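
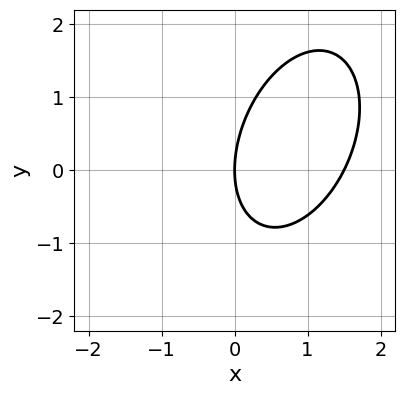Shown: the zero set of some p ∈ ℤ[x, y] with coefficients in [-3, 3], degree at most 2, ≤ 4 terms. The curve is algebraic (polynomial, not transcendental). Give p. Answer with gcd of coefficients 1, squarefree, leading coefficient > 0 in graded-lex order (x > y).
(a) Degree: a generic line meets the curve in up to 2 points, so deg p = 2.
(b) From the visible intercepts: it meets the x-axis at x = 0 (among the integer gridlines); it meets the y-axis at y = 0 (among the integer gridlines).
(c) Matching integer coefficients to the picture gives p.

2*x^2 - x*y + y^2 - 3*x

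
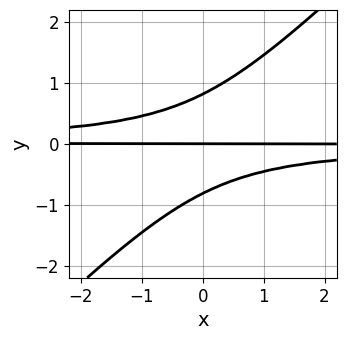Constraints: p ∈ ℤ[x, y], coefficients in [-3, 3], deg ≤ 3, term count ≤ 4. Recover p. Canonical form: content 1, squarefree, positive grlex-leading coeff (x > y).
(a) deg p = 3. The shape is more complex than any degree-2 curve.
(b) From the axis intercepts and sections: one y-axis crossing is at y = 0; every point of the x-axis in the box is on the curve.
(c) Fitting integer coefficients to these (and the overall shape) gives p.

3*x*y^2 - 3*y^3 + 2*y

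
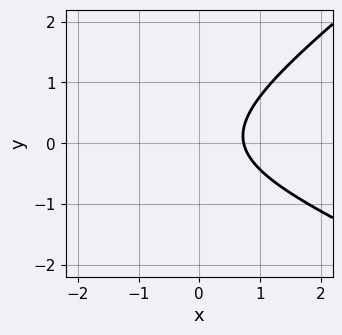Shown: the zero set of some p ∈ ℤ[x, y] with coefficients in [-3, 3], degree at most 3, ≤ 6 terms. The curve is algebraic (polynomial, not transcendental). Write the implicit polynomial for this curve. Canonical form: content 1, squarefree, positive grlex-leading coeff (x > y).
x^2 + x*y - 3*y^2 + 2*x - 2

1. deg p = 2. The shape is more complex than any degree-1 curve.
2. Observable constraints: it misses every integer gridline on the y-axis.
3. Solving for integer coefficients yields p as stated.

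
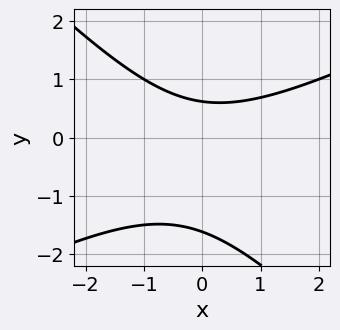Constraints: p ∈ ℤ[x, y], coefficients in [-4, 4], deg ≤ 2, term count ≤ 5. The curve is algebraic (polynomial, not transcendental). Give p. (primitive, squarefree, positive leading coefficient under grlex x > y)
(a) deg p = 2. The shape is more complex than any degree-1 curve.
(b) Observable constraints: no x-intercept at any integer in the box.
(c) Putting this together gives p.

x^2 - x*y - 2*y^2 - 2*y + 2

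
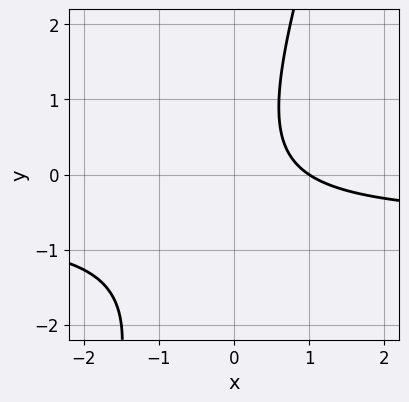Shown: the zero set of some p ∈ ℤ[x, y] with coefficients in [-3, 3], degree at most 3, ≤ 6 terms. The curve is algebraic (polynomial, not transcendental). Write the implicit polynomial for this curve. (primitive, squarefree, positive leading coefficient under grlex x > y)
deg p = 2. No degree-1 curve has this shape.
From the visible intercepts: it crosses the x-axis at the gridline x = 1; the curve avoids every integer y-axis point in the box.
Fitting integer coefficients to these (and the overall shape) gives p.

3*x*y - y^2 + 2*x - 2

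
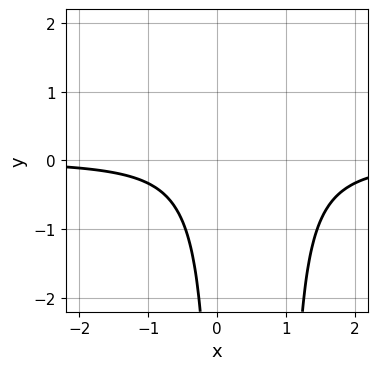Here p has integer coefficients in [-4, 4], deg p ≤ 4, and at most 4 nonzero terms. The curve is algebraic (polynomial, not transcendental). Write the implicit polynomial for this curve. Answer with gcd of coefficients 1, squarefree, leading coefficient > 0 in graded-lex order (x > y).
3*x^2*y - 3*x*y + 2

1. The degree is 3 — the shape is more complex than any degree-2 curve.
2. Checking where it meets the axes: it misses every integer gridline on the x-axis; the curve avoids every integer y-axis point in the box.
3. Solving for integer coefficients yields p as stated.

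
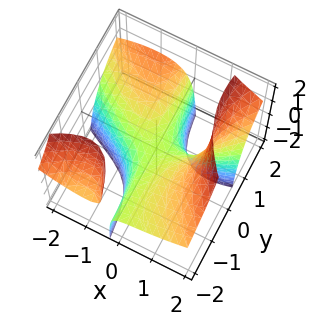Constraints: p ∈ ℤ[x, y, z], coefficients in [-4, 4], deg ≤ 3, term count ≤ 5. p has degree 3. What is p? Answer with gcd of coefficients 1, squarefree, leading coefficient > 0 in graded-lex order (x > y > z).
x^3 - x*y^2 + 3*x*y*z - 3*x*y - 2*z

1. There are 2 components.
2. Degree: a generic line meets the surface in up to 3 points, so deg p = 3.
3. From the axis intercepts and sections: the visible y-axis segment lies entirely on the surface; one x-axis crossing is at x = 0; it meets the z-axis at z = 0 (among the integer gridlines).
4. Putting this together gives p.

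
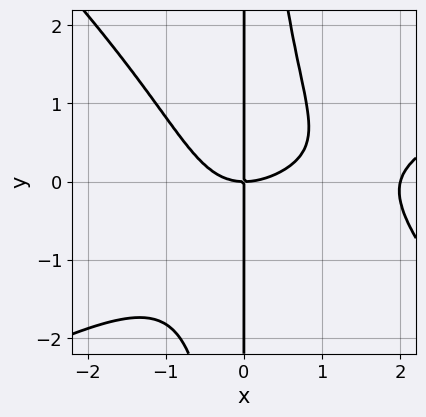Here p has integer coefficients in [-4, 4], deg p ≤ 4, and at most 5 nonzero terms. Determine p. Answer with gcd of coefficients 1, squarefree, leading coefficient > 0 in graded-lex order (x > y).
x^4 - x^3*y - 2*x^2*y^2 - 2*x^3 + 3*x*y

deg p = 4. A generic line meets the curve in up to 4 points.
Against the integer gridlines: the visible y-axis segment lies entirely on the curve; among the integer gridlines, it crosses the x-axis at x ∈ {0, 2}.
Fitting integer coefficients to these (and the overall shape) gives p.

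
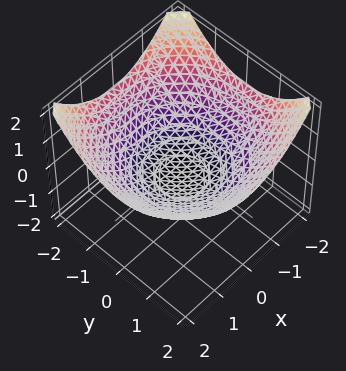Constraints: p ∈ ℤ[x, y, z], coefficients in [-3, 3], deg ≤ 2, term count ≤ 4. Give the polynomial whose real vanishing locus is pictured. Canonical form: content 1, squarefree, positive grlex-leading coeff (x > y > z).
(a) deg p = 2.
(b) Symmetries: the surface is invariant under rotation about z: p = q(x² + y², z).
(c) Against the integer gridlines: a circular section at z = 0 has radius between 1 and 2.
(d) These observations pin down the coefficients.

x^2 + y^2 - 3*z - 2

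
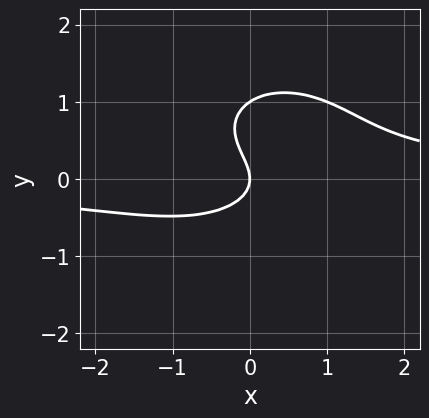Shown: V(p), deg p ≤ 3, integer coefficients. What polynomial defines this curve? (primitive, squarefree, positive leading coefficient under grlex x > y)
1. deg p = 3. A generic line meets the curve in up to 3 points.
2. From the visible intercepts: among the integer gridlines, it crosses the y-axis at y ∈ {0, 1}; one x-axis crossing is at x = 0.
3. Matching integer coefficients to the picture gives p.

2*x^2*y + 3*y^3 - 3*y^2 - 2*x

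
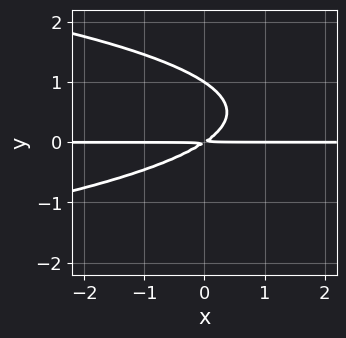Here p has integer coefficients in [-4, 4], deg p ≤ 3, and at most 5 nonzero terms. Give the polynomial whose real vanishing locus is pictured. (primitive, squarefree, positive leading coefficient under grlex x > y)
3*y^3 + 2*x*y - 3*y^2

First, degree: no degree-2 curve has this shape, so deg p = 3.
Then, checking where it meets the axes: every point of the x-axis in the box is on the curve; it meets the y-axis at y = 1 (among the integer gridlines).
Finally, these observations pin down the coefficients.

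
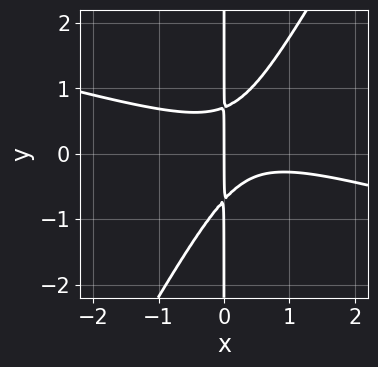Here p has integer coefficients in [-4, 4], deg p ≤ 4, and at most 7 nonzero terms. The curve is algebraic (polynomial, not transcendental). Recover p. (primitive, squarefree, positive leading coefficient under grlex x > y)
x^3 + 3*x^2*y - 2*x*y^2 - x^2 + x

The degree is 3 — no degree-2 curve has this shape.
Observable constraints: one x-axis crossing is at x = 0; every point of the y-axis in the box is on the curve.
Together with the visible shape, these determine p as stated.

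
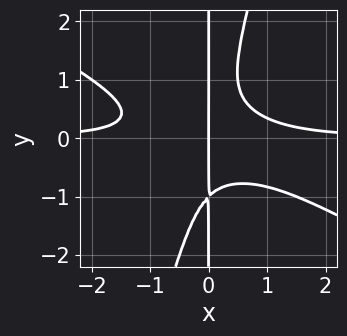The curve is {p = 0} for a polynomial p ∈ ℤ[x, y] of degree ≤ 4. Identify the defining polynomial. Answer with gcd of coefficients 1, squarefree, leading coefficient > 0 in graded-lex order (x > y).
2*x^3*y + 3*x^2*y^2 - x*y^3 - x

1. Degree: no degree-3 curve has this shape, so deg p = 4.
2. Reading off the gridlines: it meets the x-axis at x = 0 (among the integer gridlines); the visible y-axis segment lies entirely on the curve.
3. Assembling these constraints gives the stated polynomial.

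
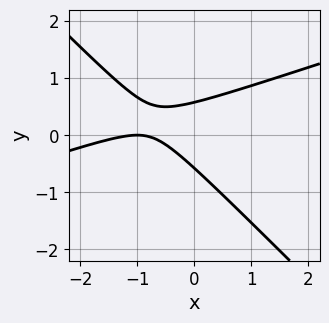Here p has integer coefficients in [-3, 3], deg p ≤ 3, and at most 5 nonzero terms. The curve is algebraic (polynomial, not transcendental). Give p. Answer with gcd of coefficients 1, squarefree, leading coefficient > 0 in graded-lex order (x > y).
x^2 - 2*x*y - 3*y^2 + 2*x + 1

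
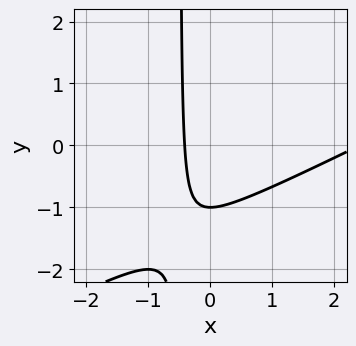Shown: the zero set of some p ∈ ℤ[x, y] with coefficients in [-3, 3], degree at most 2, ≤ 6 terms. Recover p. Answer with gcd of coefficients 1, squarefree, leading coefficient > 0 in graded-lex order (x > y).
x^2 - 2*x*y - 2*x - y - 1

(a) The degree is 2 — the shape is more complex than any degree-1 curve.
(b) Observable constraints: it meets the y-axis at y = -1 (among the integer gridlines).
(c) Together with the visible shape, these determine p as stated.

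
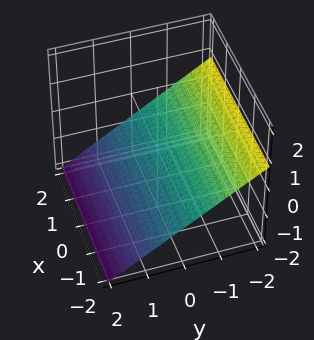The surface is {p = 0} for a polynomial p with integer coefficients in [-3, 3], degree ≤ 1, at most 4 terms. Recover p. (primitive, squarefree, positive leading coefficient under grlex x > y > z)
2*y + 3*z + 2

(a) deg p = 1. The surface is flat (a plane).
(b) Reading off the gridlines: the surface avoids every integer x-axis point in the box; one y-axis crossing is at y = -1.
(c) Together with the visible shape, these determine p as stated.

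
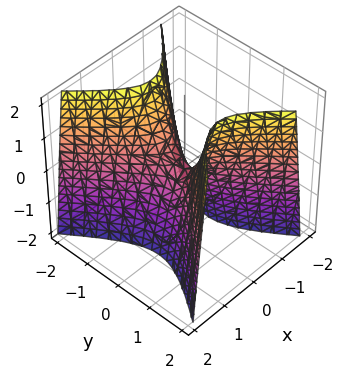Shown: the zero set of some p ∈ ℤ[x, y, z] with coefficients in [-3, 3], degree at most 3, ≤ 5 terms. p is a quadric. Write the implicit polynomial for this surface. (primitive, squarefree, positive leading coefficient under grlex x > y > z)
3*x^2 - 2*y^2 + z

First, deg p = 2.
Then, symmetries: it's symmetric under y → −y, forcing even powers of y; mirror symmetry x ↦ −x ⇒ only even powers of x.
Next, reading off the gridlines: it crosses the x-axis at the gridline x = 0; it meets the y-axis at y = 0 (among the integer gridlines); it meets the z-axis at z = 0 (among the integer gridlines).
Finally, assembling these constraints gives the stated polynomial.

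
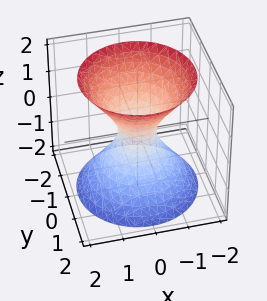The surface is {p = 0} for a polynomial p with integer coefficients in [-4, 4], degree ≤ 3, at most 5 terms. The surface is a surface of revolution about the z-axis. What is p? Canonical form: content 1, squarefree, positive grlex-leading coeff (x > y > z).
First, deg p = 2. A generic line meets the surface in up to 2 points.
Next, symmetries: rotational symmetry about the z-axis ⇒ p depends on x, y only through x² + y².
Next, from the visible intercepts: a circular section at z = 1 has radius exactly 1; no z-intercept at any integer in the box.
Finally, these observations pin down the coefficients.

3*x^2 + 3*y^2 - 2*z^2 - 1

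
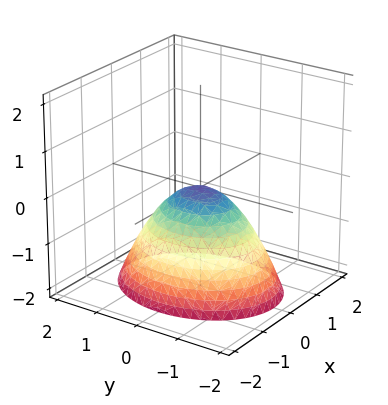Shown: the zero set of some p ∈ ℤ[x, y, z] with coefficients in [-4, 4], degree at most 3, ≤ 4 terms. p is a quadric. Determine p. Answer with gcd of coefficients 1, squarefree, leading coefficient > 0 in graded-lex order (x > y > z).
1. Degree: a single bowl opening along one axis; a quadric, so deg p = 2.
2. Symmetries: mirror symmetry y ↦ −y ⇒ only even powers of y; mirror symmetry x ↦ −x ⇒ only even powers of x.
3. Checking where it meets the axes: it meets the z-axis at z = 0 (among the integer gridlines); it crosses the y-axis at the gridline y = 0; it meets the x-axis at x = 0 (among the integer gridlines).
4. These observations pin down the coefficients.

3*x^2 + 2*y^2 + 3*z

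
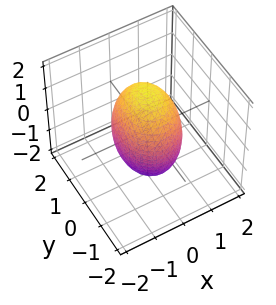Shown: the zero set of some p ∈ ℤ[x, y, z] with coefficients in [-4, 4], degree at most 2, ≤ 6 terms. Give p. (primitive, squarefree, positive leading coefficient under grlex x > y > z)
(a) Degree: a closed, bounded, convex surface; a quadric, so deg p = 2.
(b) Symmetries: mirror symmetry y ↦ −y ⇒ only even powers of y; it's symmetric under x → −x, forcing even powers of x; it's symmetric under z → −z, forcing even powers of z.
(c) Observable constraints: among the integer gridlines, it crosses the x-axis at x ∈ {-1, 1}.
(d) Together with the visible shape, these determine p as stated.

3*x^2 + 2*y^2 + z^2 - 3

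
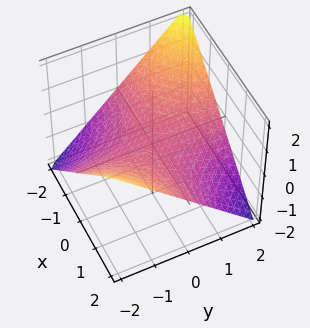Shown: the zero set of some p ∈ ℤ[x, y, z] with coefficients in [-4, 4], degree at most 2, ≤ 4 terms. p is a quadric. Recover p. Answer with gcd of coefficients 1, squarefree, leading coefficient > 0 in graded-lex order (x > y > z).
First, deg p = 2.
Then, against the integer gridlines: every point of the y-axis in the box is on the surface; the visible x-axis segment lies entirely on the surface; it meets the z-axis at z = 0 (among the integer gridlines).
Finally, together with the visible shape, these determine p as stated.

x*y + 2*z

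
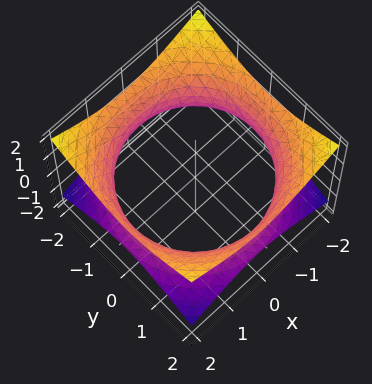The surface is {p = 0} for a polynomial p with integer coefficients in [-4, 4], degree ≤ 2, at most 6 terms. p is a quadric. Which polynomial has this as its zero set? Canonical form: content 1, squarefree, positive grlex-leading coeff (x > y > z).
x^2 + y^2 - 2*z^2 - 3

The degree is 2 — an hourglass — one-sheet hyperboloid; a quadric.
By symmetry, every cross-section ⟂ z is a circle, so x, y appear only via x² + y²; it's symmetric under z → −z, forcing even powers of z.
From the visible intercepts: the surface avoids every integer z-axis point in the box; a circular section at z = 0 has radius between 1 and 2.
Solving for integer coefficients yields p as stated.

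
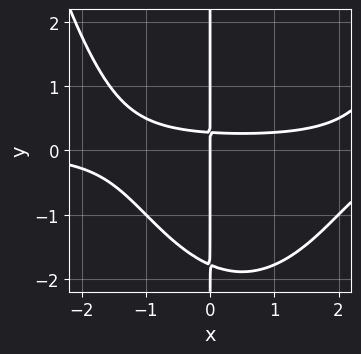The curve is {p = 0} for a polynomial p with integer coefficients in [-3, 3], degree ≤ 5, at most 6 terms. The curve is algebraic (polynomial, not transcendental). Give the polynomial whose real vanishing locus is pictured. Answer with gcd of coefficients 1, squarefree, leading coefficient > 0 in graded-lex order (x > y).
The degree is 4 — no degree-3 curve has this shape.
Reading off the gridlines: every point of the y-axis in the box is on the curve; it crosses the x-axis at the gridline x = 0.
The integer polynomial consistent with all of this is the stated p.

x^3*y - x^2*y - 2*x*y^2 - 3*x*y + x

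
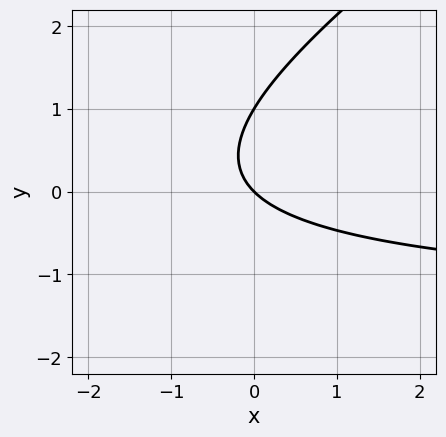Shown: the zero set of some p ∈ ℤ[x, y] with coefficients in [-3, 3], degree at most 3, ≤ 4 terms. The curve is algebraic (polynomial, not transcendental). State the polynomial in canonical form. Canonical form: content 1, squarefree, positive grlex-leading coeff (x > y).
2*x*y - 3*y^2 + 3*x + 3*y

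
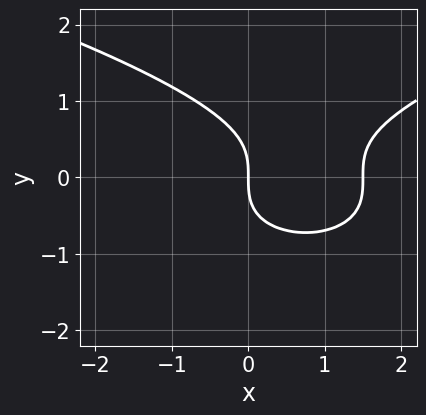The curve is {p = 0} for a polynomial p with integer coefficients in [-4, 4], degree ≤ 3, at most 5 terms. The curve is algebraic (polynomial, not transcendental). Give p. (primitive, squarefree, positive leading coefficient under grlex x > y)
(a) The degree is 3 — no degree-2 curve has this shape.
(b) Checking where it meets the axes: one x-axis crossing is at x = 0; it meets the y-axis at y = 0 (among the integer gridlines).
(c) Matching integer coefficients to the picture gives p.

3*y^3 - 2*x^2 + 3*x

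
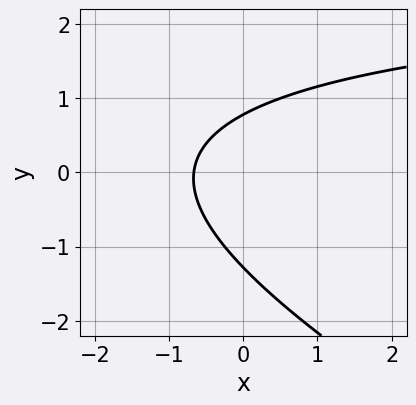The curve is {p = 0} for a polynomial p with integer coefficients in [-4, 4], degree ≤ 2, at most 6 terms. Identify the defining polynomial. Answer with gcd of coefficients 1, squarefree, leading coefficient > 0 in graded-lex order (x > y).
x*y + 2*y^2 - 3*x + y - 2

1. deg p = 2.
2. Putting this together gives p.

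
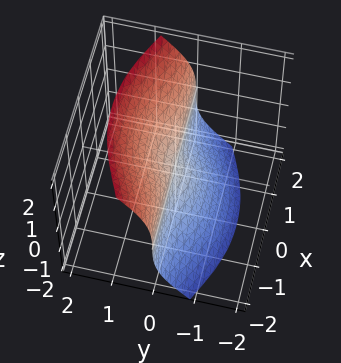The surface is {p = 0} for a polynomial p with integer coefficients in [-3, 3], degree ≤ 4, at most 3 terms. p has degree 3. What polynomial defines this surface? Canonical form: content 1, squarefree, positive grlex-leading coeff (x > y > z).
2*x^2*y + 3*y^3 - z^3

deg p = 3.
Checking where it meets the axes: every point of the x-axis in the box is on the surface; it meets the y-axis at y = 0 (among the integer gridlines); one z-axis crossing is at z = 0.
The integer polynomial consistent with all of this is the stated p.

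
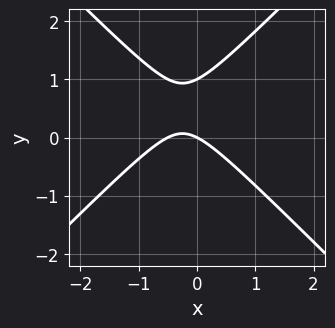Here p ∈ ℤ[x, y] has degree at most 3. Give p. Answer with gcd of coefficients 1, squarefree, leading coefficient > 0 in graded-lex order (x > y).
Degree: the shape is more complex than any degree-1 curve, so deg p = 2.
Against the integer gridlines: among the integer gridlines, it crosses the y-axis at y ∈ {0, 1}; it meets the x-axis at x = 0 (among the integer gridlines).
The integer polynomial consistent with all of this is the stated p.

2*x^2 - 2*y^2 + x + 2*y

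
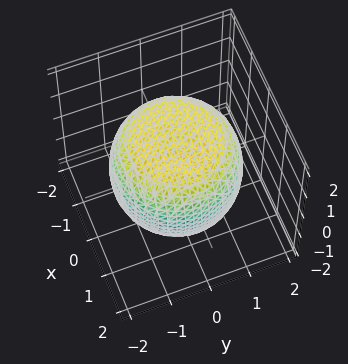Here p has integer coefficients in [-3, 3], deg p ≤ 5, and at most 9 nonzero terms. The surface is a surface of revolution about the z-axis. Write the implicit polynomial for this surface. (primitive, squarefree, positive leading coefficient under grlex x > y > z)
First, deg p = 4.
Next, by symmetry, the z-axis is an axis of rotation, so x and y enter only as x² + y².
Then, from the visible intercepts: a circular section at z = 1 has radius between 1 and 2.
Finally, together with the visible shape, these determine p as stated.

x^4 + 2*x^2*y^2 + y^4 - x^2 - y^2 + 2*z^2 - 3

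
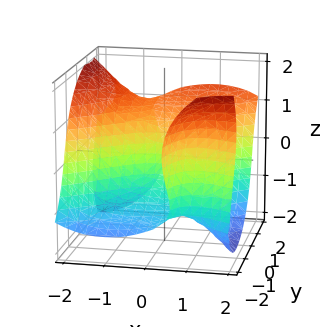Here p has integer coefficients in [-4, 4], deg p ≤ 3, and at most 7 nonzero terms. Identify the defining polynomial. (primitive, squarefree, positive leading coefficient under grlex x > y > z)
(a) deg p = 3.
(b) Reading off the gridlines: one x-axis crossing is at x = 0; it meets the z-axis at z = 0 (among the integer gridlines); it meets the y-axis at y = 0 (among the integer gridlines).
(c) Matching integer coefficients to the picture gives p.

x^3 - 2*x*y^2 + 2*x*y*z + 2*z^3 - 2*y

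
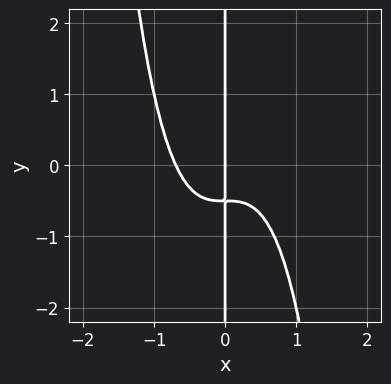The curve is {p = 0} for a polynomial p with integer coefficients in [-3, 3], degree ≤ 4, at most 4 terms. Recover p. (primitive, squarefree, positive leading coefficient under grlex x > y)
(a) deg p = 4. A generic line meets the curve in up to 4 points.
(b) Observable constraints: it meets the x-axis at x = 0 (among the integer gridlines); every point of the y-axis in the box is on the curve.
(c) Fitting integer coefficients to these (and the overall shape) gives p.

3*x^4 + 2*x*y + x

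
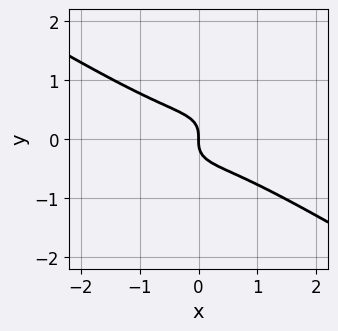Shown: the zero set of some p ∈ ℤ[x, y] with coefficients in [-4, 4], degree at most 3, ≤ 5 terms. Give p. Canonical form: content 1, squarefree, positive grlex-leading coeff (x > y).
The degree is 3 — a generic line meets the curve in up to 3 points.
Checking where it meets the axes: it meets the y-axis at y = 0 (among the integer gridlines); it meets the x-axis at x = 0 (among the integer gridlines).
These observations pin down the coefficients.

x^3 - x*y^2 + 3*y^3 + x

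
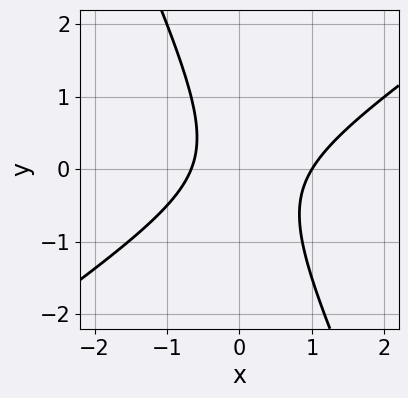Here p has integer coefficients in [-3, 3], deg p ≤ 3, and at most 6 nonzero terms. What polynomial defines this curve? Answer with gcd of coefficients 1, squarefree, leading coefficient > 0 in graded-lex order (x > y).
1. The degree is 2 — a generic line meets the curve in up to 2 points.
2. Reading off the gridlines: no y-intercept at any integer in the box; it meets the x-axis at x = 1 (among the integer gridlines).
3. Fitting integer coefficients to these (and the overall shape) gives p.

3*x^2 - 3*x*y - 2*y^2 - x - 2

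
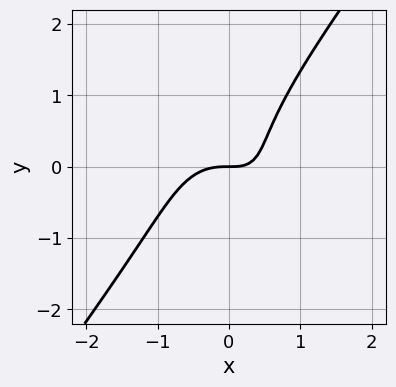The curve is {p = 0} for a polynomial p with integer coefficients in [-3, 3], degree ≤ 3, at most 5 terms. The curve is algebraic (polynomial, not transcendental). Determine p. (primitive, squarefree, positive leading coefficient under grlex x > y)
3*x^3 + x*y^2 - 2*y^3 + 2*x*y - 2*y

First, deg p = 3. A generic line meets the curve in up to 3 points.
Then, checking where it meets the axes: it crosses the x-axis at the gridline x = 0; it meets the y-axis at y = 0 (among the integer gridlines).
Finally, these observations pin down the coefficients.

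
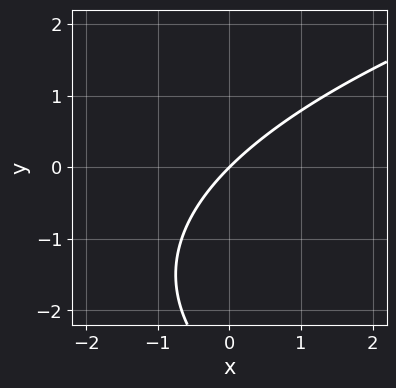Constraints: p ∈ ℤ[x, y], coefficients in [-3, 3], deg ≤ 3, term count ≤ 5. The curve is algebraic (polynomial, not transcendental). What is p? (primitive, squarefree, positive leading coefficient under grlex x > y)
y^2 - 3*x + 3*y

deg p = 2. The shape is more complex than any degree-1 curve.
Reading off the gridlines: one x-axis crossing is at x = 0; one y-axis crossing is at y = 0.
These observations pin down the coefficients.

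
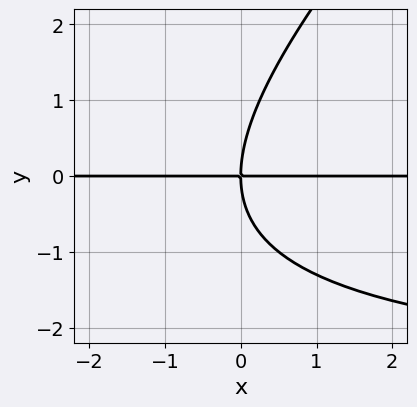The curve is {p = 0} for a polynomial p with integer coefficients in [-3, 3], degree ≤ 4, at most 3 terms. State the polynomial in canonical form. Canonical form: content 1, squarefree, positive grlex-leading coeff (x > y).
x*y^2 - y^3 + 3*x*y

First, the degree is 3 — a generic line meets the curve in up to 3 points.
Next, against the integer gridlines: it crosses the y-axis at the gridline y = 0; the visible x-axis segment lies entirely on the curve.
Finally, together with the visible shape, these determine p as stated.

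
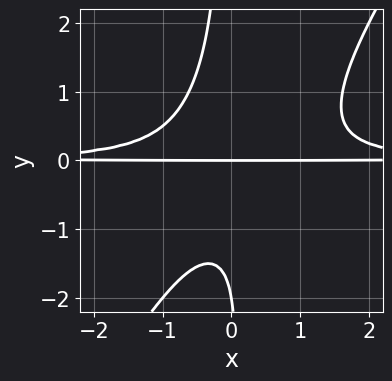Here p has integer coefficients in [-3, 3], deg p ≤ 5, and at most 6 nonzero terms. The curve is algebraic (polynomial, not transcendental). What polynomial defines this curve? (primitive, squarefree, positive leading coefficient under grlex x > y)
3*x^2*y^2 - 2*x*y^3 - x*y^2 - y^2 - 2*y

First, deg p = 4. A generic line meets the curve in up to 4 points.
Next, from the axis intercepts and sections: every point of the x-axis in the box is on the curve; among the integer gridlines, it crosses the y-axis at y ∈ {-2, 0}.
Finally, matching integer coefficients to the picture gives p.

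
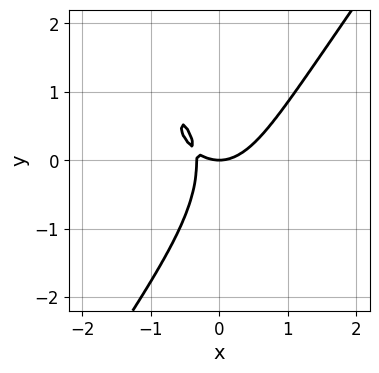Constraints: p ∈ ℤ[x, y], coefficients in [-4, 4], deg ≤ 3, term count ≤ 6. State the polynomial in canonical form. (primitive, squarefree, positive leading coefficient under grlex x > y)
3*x^3 - y^3 + x^2 - 3*x*y - y

First, the degree is 3 — no degree-2 curve has this shape.
Next, reading off the gridlines: it crosses the x-axis at the gridline x = 0; it meets the y-axis at y = 0 (among the integer gridlines).
Finally, putting this together gives p.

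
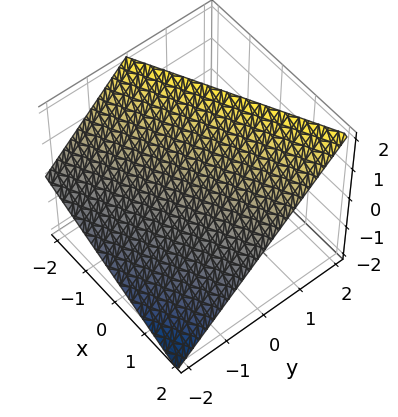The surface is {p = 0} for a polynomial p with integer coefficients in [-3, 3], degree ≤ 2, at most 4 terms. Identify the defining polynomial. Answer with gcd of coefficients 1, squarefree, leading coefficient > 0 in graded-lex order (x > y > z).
x - 2*y + 2*z - 2

First, deg p = 1. Every cross-section is a straight line — this is a plane.
Next, checking where it meets the axes: one x-axis crossing is at x = 2; one y-axis crossing is at y = -1; it meets the z-axis at z = 1 (among the integer gridlines).
Finally, matching integer coefficients to the picture gives p.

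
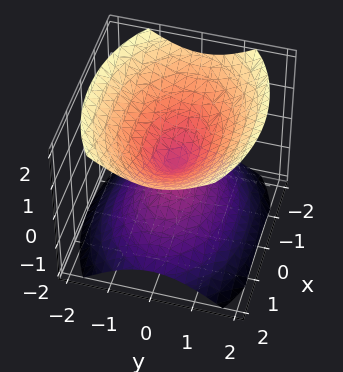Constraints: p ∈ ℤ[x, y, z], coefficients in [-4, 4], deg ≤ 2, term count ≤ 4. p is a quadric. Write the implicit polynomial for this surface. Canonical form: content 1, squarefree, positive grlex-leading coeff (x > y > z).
First, there are 2 components.
Then, degree: a double cone through the origin; a quadric, so deg p = 2.
Next, symmetries: mirror symmetry y ↦ −y ⇒ only even powers of y; it's symmetric under x → −x, forcing even powers of x; the z ↦ −z reflection is a symmetry, so z appears only in even powers.
Then, checking where it meets the axes: one y-axis crossing is at y = 0; one x-axis crossing is at x = 0; one z-axis crossing is at z = 0.
Finally, matching integer coefficients to the picture gives p.

x^2 + 2*y^2 - 2*z^2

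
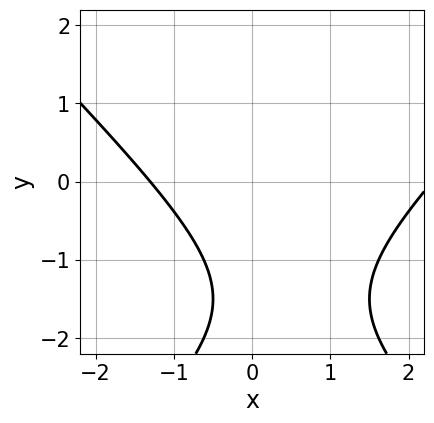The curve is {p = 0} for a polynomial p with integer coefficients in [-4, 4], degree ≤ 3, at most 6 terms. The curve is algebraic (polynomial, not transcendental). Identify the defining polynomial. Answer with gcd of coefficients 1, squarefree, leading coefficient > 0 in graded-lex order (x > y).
x^2 - y^2 - x - 3*y - 3

First, deg p = 2. The shape is more complex than any degree-1 curve.
Next, checking where it meets the axes: the curve avoids every integer y-axis point in the box.
Finally, putting this together gives p.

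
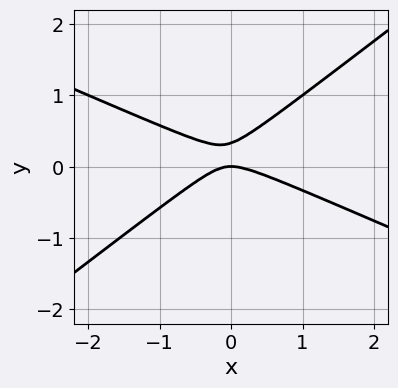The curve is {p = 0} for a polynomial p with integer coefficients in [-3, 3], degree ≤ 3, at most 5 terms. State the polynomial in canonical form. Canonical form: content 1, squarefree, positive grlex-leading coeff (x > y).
x^2 + x*y - 3*y^2 + y

Degree: no degree-1 curve has this shape, so deg p = 2.
From the visible intercepts: one x-axis crossing is at x = 0; it meets the y-axis at y = 0 (among the integer gridlines).
Assembling these constraints gives the stated polynomial.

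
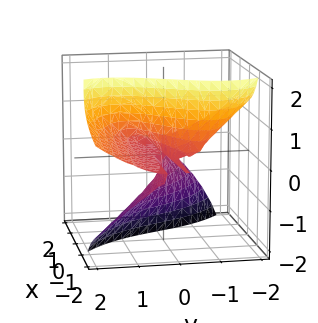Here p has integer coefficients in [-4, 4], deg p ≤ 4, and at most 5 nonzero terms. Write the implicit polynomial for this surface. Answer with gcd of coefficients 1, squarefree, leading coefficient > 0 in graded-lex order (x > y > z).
3*x*z^2 + y^3 + z^3 - 3*y*z

deg p = 3. A generic line meets the surface in up to 3 points.
Against the integer gridlines: one z-axis crossing is at z = 0; it crosses the y-axis at the gridline y = 0.
These observations pin down the coefficients. Check: (1, 0, 0) on the x-axis lies on the surface, and p(1, 0, 0) = 0. ✓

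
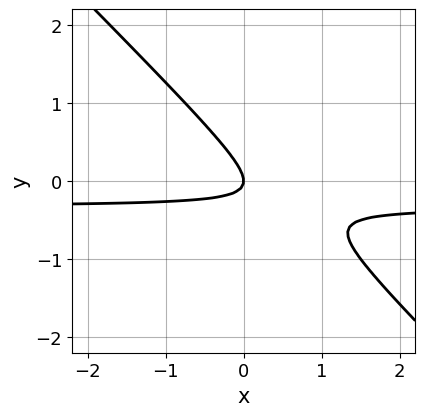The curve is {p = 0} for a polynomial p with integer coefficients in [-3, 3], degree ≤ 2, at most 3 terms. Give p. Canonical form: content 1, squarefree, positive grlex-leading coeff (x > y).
(a) The degree is 2 — a generic line meets the curve in up to 2 points.
(b) From the visible intercepts: it meets the x-axis at x = 0 (among the integer gridlines); it meets the y-axis at y = 0 (among the integer gridlines).
(c) Matching integer coefficients to the picture gives p.

3*x*y + 3*y^2 + x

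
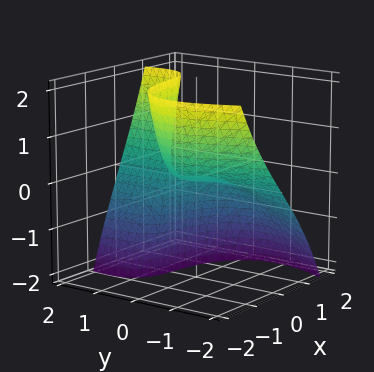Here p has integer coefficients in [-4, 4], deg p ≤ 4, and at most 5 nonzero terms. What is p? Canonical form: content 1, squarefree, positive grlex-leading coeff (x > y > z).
1. Degree: a generic line meets the surface in up to 3 points, so deg p = 3.
2. Observable constraints: it crosses the x-axis at the gridline x = 0; the visible y-axis segment lies entirely on the surface; one z-axis crossing is at z = 0.
3. The integer polynomial consistent with all of this is the stated p.

x^3 + 2*x*y^2 - 3*y*z + 2*z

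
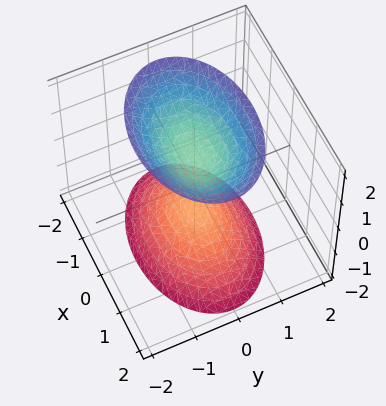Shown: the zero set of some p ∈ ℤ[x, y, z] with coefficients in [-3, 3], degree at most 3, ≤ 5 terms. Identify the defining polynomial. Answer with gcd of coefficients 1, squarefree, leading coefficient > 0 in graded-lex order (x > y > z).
x^2 + 2*y^2 - z^2 + 1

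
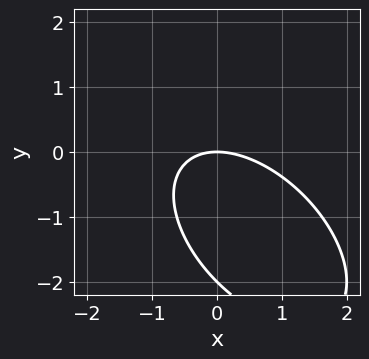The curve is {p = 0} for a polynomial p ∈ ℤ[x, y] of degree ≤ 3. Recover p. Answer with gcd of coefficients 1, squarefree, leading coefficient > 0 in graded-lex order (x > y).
(a) The degree is 2 — a generic line meets the curve in up to 2 points.
(b) From the visible intercepts: it meets the x-axis at x = 0 (among the integer gridlines); the y-axis gridline crossings are at y ∈ {-2, 0}.
(c) Matching integer coefficients to the picture gives p.

x^2 + x*y + y^2 + 2*y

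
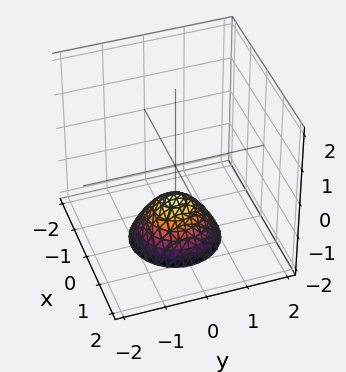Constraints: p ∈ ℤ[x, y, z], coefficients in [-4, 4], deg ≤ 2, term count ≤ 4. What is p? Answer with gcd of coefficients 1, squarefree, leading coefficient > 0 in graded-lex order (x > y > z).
The degree is 2 — the shape is more complex than any degree-1 surface.
Symmetries: rotational symmetry about the z-axis ⇒ p depends on x, y only through x² + y².
Against the integer gridlines: it misses every integer gridline on the y-axis; it crosses the z-axis at the gridline z = -1; it misses every integer gridline on the x-axis; a circular section at z = -2 has radius exactly 1.
Fitting integer coefficients to these (and the overall shape) gives p.

x^2 + y^2 + z + 1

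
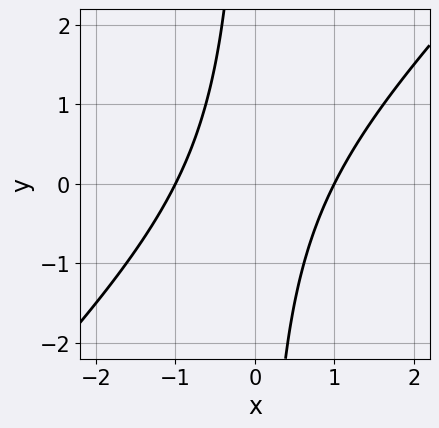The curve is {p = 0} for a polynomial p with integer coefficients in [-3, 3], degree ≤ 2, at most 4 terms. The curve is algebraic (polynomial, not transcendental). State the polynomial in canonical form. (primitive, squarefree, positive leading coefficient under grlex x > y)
x^2 - x*y - 1

First, degree: no degree-1 curve has this shape, so deg p = 2.
Next, checking where it meets the axes: the x-axis gridline crossings are at x ∈ {-1, 1}; no y-intercept at any integer in the box.
Finally, solving for integer coefficients yields p as stated.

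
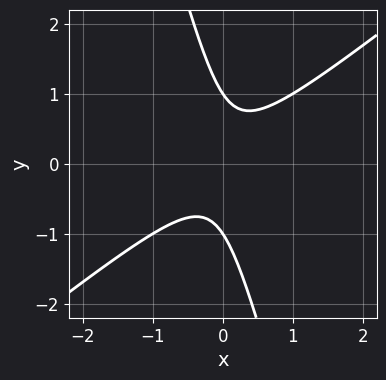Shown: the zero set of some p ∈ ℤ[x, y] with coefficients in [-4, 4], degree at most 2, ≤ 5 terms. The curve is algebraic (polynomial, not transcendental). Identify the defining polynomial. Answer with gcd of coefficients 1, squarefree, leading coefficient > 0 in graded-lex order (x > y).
3*x^2 - 3*x*y - y^2 + 1

(a) Degree: a generic line meets the curve in up to 2 points, so deg p = 2.
(b) Observable constraints: among the integer gridlines, it crosses the y-axis at y ∈ {-1, 1}; it misses every integer gridline on the x-axis.
(c) Matching integer coefficients to the picture gives p.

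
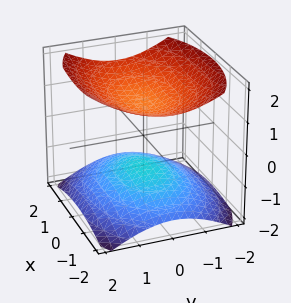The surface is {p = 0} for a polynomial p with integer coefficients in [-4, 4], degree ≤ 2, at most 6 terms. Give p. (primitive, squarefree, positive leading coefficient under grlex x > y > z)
x^2 + 2*y^2 - 3*z^2 + 3

1. I count 2 distinct pieces. Treating them together as one polynomial.
2. The degree is 2 — two separate bowl-shaped sheets opening away from each other; a quadric.
3. Symmetries: it's symmetric under z → −z, forcing even powers of z; the y ↦ −y reflection is a symmetry, so y appears only in even powers; it's symmetric under x → −x, forcing even powers of x.
4. From the visible intercepts: no y-intercept at any integer in the box; the surface avoids every integer x-axis point in the box; the z-axis gridline crossings are at z ∈ {-1, 1}.
5. Assembling these constraints gives the stated polynomial.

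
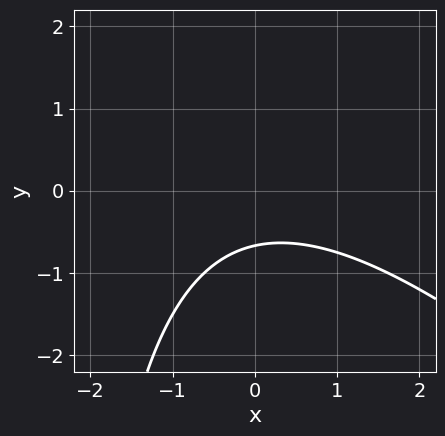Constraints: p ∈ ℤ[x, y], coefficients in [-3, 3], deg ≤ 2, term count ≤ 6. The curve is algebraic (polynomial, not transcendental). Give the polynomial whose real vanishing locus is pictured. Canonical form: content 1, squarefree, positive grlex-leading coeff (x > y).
x^2 + x*y + 3*y + 2

First, deg p = 2. The shape is more complex than any degree-1 curve.
Then, from the axis intercepts and sections: it misses every integer gridline on the x-axis.
Finally, the integer polynomial consistent with all of this is the stated p.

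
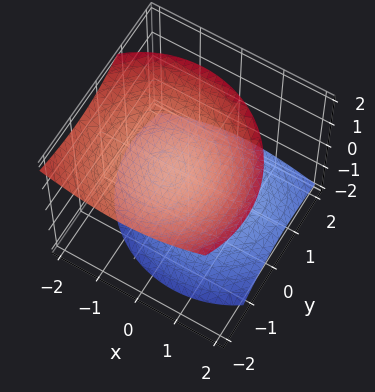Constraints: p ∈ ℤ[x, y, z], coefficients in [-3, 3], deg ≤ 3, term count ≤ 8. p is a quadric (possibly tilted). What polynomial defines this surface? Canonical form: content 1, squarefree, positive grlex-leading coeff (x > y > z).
I count 2 distinct pieces.
Degree: the shape is more complex than any degree-1 surface, so deg p = 2.
From the visible intercepts: no y-intercept at any integer in the box; among the integer gridlines, it crosses the z-axis at z ∈ {-1, 1}; it misses every integer gridline on the x-axis.
Together with the visible shape, these determine p as stated.

2*x^2 + x*z + 2*y^2 + 2*y*z - 3*z^2 + 3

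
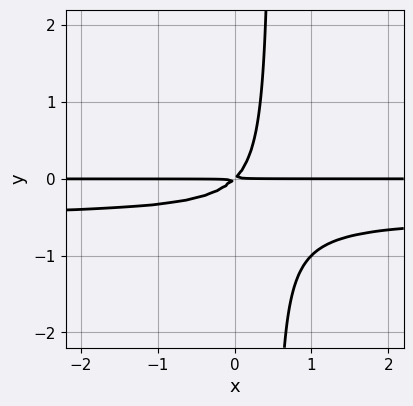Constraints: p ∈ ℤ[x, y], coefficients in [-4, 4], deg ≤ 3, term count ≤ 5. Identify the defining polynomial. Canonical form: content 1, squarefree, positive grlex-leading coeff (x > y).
2*x*y^2 + x*y - y^2

(a) deg p = 3. No degree-2 curve has this shape.
(b) Observable constraints: every point of the x-axis in the box is on the curve.
(c) Assembling these constraints gives the stated polynomial.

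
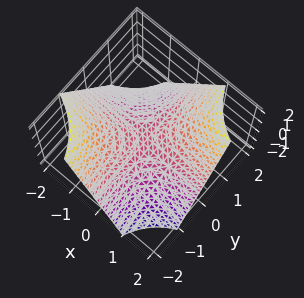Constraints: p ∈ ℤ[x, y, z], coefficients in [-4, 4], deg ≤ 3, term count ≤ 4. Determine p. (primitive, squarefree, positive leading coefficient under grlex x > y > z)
x*y - z

1. Degree: a saddle surface; a quadric, so deg p = 2.
2. Reading off the gridlines: it crosses the z-axis at the gridline z = 0; the visible y-axis segment lies entirely on the surface.
3. Matching integer coefficients to the picture gives p. Check: (-1, 0, 0) on the x-axis lies on the surface, and p(-1, 0, 0) = 0. ✓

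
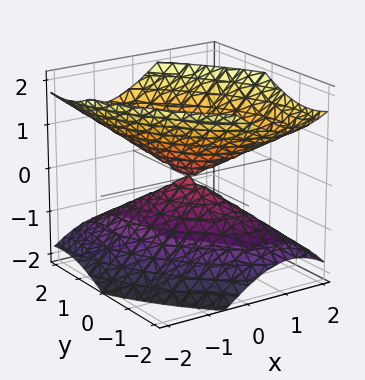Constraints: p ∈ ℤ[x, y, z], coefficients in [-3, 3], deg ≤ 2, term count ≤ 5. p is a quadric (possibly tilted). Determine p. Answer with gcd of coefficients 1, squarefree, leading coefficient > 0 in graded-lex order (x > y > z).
3*x^2 + 3*x*y + 2*y^2 - 3*z^2

There are 2 components.
deg p = 2.
Checking where it meets the axes: one y-axis crossing is at y = 0; one x-axis crossing is at x = 0; it meets the z-axis at z = 0 (among the integer gridlines).
Fitting integer coefficients to these (and the overall shape) gives p.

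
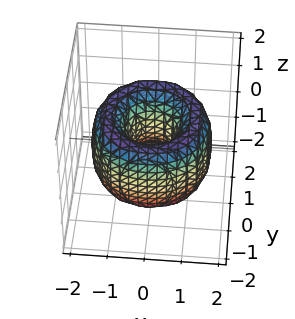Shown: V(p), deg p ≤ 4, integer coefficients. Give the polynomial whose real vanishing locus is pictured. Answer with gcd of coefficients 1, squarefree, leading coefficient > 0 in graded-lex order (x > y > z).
The degree is 4 — the shape is more complex than any degree-3 surface.
Symmetry: the surface is invariant under rotation about z: p = q(x² + y², z).
Observable constraints: a circular section at z = 0 has radius between 0 and 1; it misses every integer gridline on the z-axis.
Together with the visible shape, these determine p as stated.

x^4 + 2*x^2*y^2 + y^4 - 3*x^2 - 3*y^2 + z^2 + 1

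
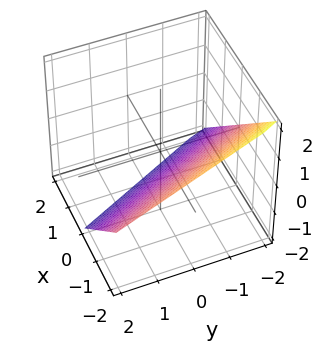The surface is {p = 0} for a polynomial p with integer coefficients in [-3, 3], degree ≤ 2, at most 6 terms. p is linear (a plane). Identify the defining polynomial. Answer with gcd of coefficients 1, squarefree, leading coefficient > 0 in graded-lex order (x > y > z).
2*x + y + 2*z + 2

First, deg p = 1. The surface is flat (a plane).
Next, observable constraints: one z-axis crossing is at z = -1; one x-axis crossing is at x = -1; one y-axis crossing is at y = -2.
Finally, together with the visible shape, these determine p as stated.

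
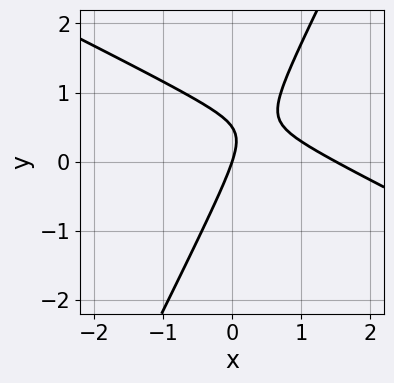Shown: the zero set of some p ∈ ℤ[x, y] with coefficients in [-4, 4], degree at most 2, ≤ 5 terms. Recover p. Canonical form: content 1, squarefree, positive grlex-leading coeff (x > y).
1. Degree: the shape is more complex than any degree-1 curve, so deg p = 2.
2. From the visible intercepts: it crosses the x-axis at the gridline x = 0; it crosses the y-axis at the gridline y = 0.
3. Matching integer coefficients to the picture gives p.

2*x^2 + 3*x*y - 2*y^2 - 3*x + y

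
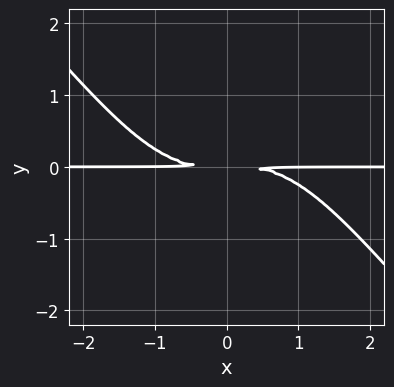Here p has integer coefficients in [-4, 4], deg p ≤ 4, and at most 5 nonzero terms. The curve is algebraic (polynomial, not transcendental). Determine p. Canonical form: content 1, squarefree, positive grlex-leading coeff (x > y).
x^3*y + x^2*y^2 + 3*y^2

First, degree: no degree-3 curve has this shape, so deg p = 4.
Next, checking where it meets the axes: every point of the x-axis in the box is on the curve.
Finally, fitting integer coefficients to these (and the overall shape) gives p.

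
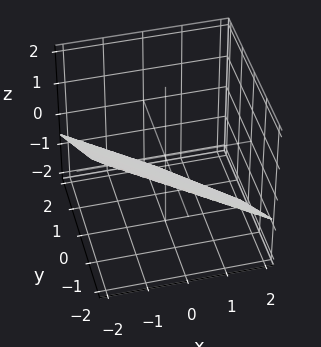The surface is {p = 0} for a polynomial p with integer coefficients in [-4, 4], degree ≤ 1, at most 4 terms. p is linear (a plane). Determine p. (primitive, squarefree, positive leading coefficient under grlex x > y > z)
2*x + 2*y + 3*z + 2

(a) deg p = 1.
(b) Checking where it meets the axes: it meets the y-axis at y = -1 (among the integer gridlines); it meets the x-axis at x = -1 (among the integer gridlines).
(c) The integer polynomial consistent with all of this is the stated p.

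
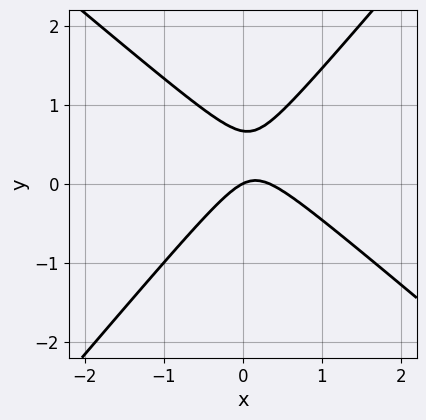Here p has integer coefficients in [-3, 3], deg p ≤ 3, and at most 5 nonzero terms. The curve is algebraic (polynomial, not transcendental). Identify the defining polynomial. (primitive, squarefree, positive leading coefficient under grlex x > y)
3*x^2 + x*y - 3*y^2 - x + 2*y

1. deg p = 2. No degree-1 curve has this shape.
2. From the axis intercepts and sections: it crosses the x-axis at the gridline x = 0; it crosses the y-axis at the gridline y = 0.
3. Putting this together gives p.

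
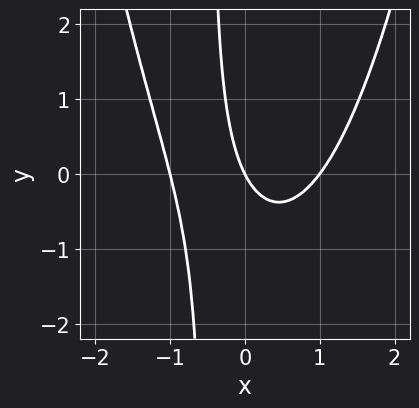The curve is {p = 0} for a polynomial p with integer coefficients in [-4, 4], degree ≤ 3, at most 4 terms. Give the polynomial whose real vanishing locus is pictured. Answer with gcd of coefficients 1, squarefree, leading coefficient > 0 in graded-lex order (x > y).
First, deg p = 3.
Next, from the axis intercepts and sections: it crosses the y-axis at the gridline y = 0; among the integer gridlines, it crosses the x-axis at x ∈ {-1, 0, 1}.
Finally, the integer polynomial consistent with all of this is the stated p.

2*x^3 - 2*x*y - 2*x - y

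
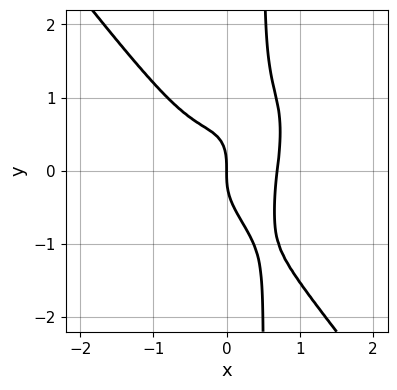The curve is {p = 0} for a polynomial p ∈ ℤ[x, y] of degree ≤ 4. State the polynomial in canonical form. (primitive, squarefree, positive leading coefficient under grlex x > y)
3*x^4 - x^3*y + 2*x*y^3 - y^3 - x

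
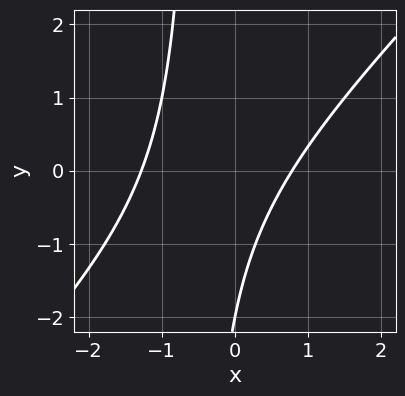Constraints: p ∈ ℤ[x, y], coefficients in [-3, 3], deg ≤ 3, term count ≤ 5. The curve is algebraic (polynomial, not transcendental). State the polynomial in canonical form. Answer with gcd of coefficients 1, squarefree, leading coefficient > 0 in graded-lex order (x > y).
2*x^2 - 2*x*y + x - y - 2

First, the degree is 2 — the shape is more complex than any degree-1 curve.
Next, from the axis intercepts and sections: it crosses the y-axis at the gridline y = -2.
Finally, fitting integer coefficients to these (and the overall shape) gives p.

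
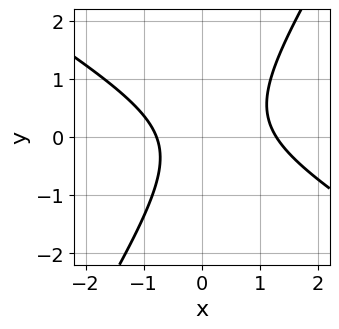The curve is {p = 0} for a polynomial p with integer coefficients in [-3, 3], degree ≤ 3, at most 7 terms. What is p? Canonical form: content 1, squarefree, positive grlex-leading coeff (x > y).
2*x^2 + 2*x*y - 2*y^2 - x - 2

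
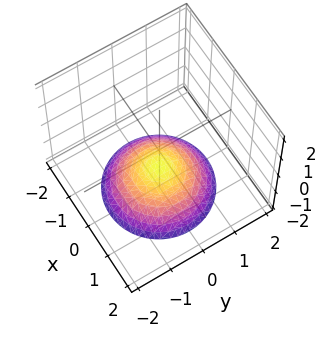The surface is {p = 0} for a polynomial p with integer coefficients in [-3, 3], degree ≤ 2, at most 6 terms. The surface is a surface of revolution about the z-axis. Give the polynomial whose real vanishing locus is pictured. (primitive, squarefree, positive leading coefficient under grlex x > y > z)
(a) The degree is 2 — a generic line meets the surface in up to 2 points.
(b) Symmetries: the surface is invariant under rotation about z: p = q(x² + y², z).
(c) From the visible intercepts: the surface avoids every integer y-axis point in the box; a circular section at z = -2 has radius between 1 and 2; one z-axis crossing is at z = -1; it misses every integer gridline on the x-axis.
(d) Solving for integer coefficients yields p as stated.

x^2 + y^2 + 2*z + 2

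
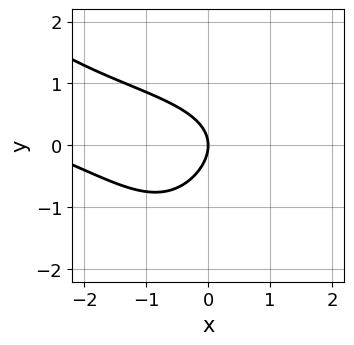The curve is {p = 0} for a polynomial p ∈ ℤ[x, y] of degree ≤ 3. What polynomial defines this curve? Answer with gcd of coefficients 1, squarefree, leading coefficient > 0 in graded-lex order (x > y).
x^2*y - y^3 - x^2 - 3*y^2 - 3*x

(a) The degree is 3 — a generic line meets the curve in up to 3 points.
(b) Checking where it meets the axes: it crosses the x-axis at the gridline x = 0; it crosses the y-axis at the gridline y = 0.
(c) Solving for integer coefficients yields p as stated.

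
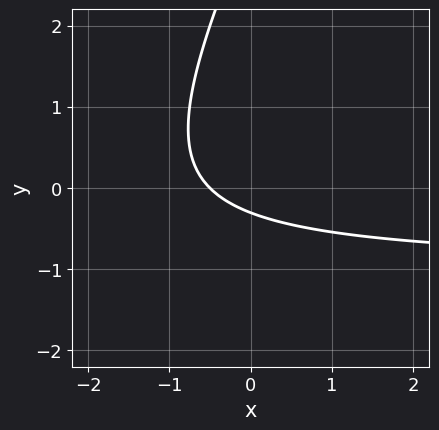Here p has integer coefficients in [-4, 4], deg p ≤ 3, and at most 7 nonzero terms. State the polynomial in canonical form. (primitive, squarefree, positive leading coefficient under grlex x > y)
Degree: a generic line meets the curve in up to 2 points, so deg p = 2.
Matching integer coefficients to the picture gives p.

2*x*y - y^2 + 2*x + 3*y + 1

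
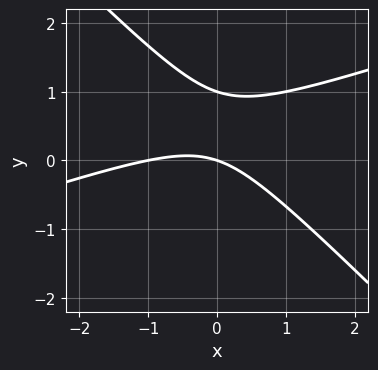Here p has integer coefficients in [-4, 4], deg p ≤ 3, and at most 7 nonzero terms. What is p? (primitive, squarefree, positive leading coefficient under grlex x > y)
Degree: a generic line meets the curve in up to 2 points, so deg p = 2.
From the visible intercepts: the y-axis gridline crossings are at y ∈ {0, 1}; the x-axis gridline crossings are at x ∈ {-1, 0}.
Together with the visible shape, these determine p as stated.

x^2 - 2*x*y - 3*y^2 + x + 3*y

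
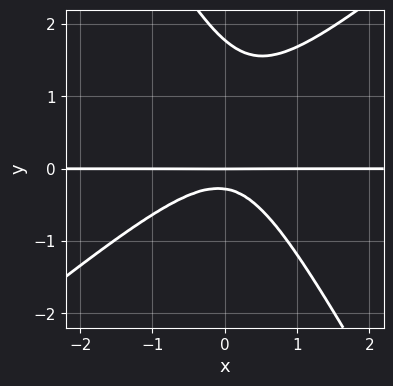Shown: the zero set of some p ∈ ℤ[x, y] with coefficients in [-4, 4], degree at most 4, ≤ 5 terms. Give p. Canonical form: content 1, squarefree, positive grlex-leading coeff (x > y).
3*x^2*y - 2*x*y^2 - 2*y^3 + 3*y^2 + y

First, degree: no degree-2 curve has this shape, so deg p = 3.
Next, against the integer gridlines: one y-axis crossing is at y = 0; the visible x-axis segment lies entirely on the curve.
Finally, putting this together gives p.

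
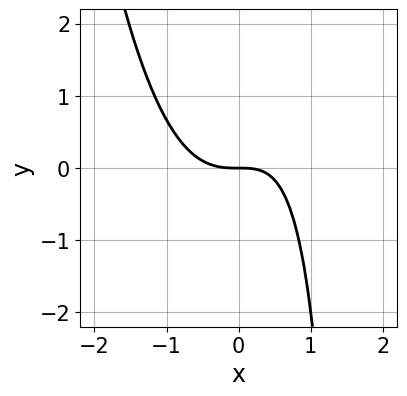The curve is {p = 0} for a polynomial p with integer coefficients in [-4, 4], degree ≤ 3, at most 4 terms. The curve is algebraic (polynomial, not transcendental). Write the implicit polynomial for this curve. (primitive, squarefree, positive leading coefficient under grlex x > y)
2*x^3 - x*y + 2*y

Degree: a generic line meets the curve in up to 3 points, so deg p = 3.
Reading off the gridlines: one y-axis crossing is at y = 0; it crosses the x-axis at the gridline x = 0.
Together with the visible shape, these determine p as stated.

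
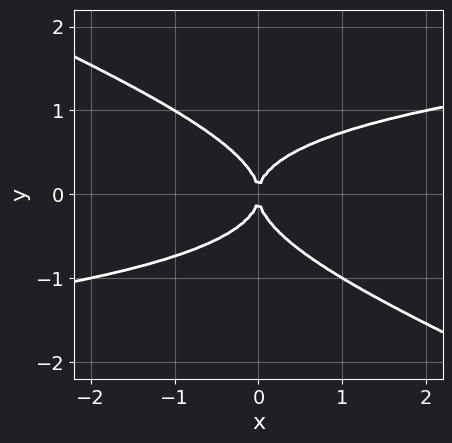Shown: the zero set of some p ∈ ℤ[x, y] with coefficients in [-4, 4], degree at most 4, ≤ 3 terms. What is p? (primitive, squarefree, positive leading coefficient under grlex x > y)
1. The degree is 4 — a generic line meets the curve in up to 4 points.
2. From the axis intercepts and sections: it crosses the x-axis at the gridline x = 0; it crosses the y-axis at the gridline y = 0.
3. Solving for integer coefficients yields p as stated.

x*y^3 + 2*y^4 - x^2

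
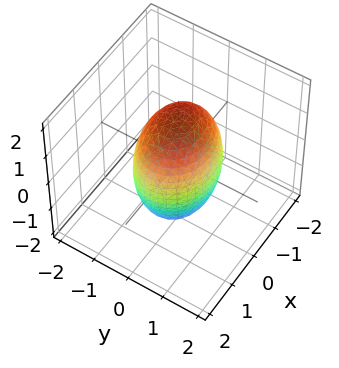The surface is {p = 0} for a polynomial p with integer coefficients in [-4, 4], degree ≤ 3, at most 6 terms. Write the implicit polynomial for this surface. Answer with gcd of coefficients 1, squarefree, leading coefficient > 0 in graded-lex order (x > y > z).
(a) deg p = 2. A closed, bounded, convex surface; a quadric.
(b) Symmetries: it's symmetric under x → −x, forcing even powers of x; the z ↦ −z reflection is a symmetry, so z appears only in even powers; mirror symmetry y ↦ −y ⇒ only even powers of y.
(c) Observable constraints: the y-axis gridline crossings are at y ∈ {-1, 1}.
(d) Matching integer coefficients to the picture gives p.

2*x^2 + 3*y^2 + z^2 - 3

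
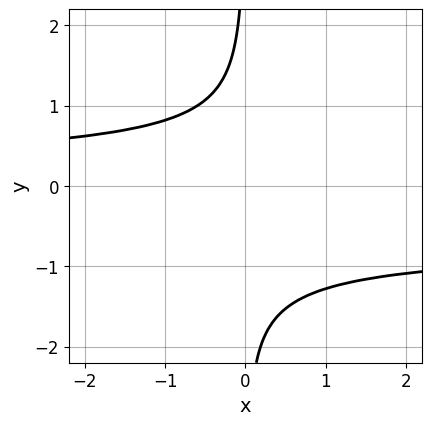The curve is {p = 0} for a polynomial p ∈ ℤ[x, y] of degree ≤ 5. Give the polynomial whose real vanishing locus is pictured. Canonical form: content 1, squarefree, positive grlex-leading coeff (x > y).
The degree is 4 — a generic line meets the curve in up to 4 points.
From the visible intercepts: it misses every integer gridline on the x-axis; it misses every integer gridline on the y-axis.
Assembling these constraints gives the stated polynomial.

3*x*y^3 + 2*x*y^2 + 3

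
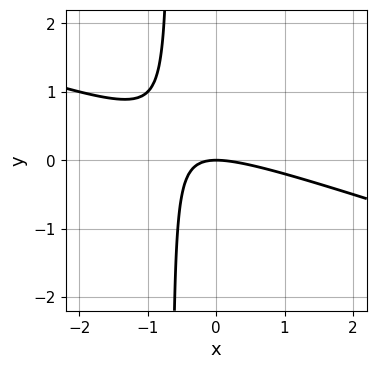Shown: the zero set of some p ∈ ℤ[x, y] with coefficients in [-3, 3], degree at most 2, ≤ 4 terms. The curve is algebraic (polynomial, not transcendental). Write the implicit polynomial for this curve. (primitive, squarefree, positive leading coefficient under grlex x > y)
x^2 + 3*x*y + 2*y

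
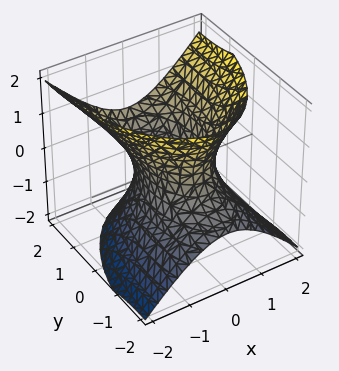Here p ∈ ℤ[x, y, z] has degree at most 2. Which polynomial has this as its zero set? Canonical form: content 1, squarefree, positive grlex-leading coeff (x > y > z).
The degree is 2 — a generic line meets the surface in up to 2 points.
Observable constraints: it misses every integer gridline on the z-axis.
Matching integer coefficients to the picture gives p.

3*x^2 + y^2 - 2*y*z - 2*z^2 - 2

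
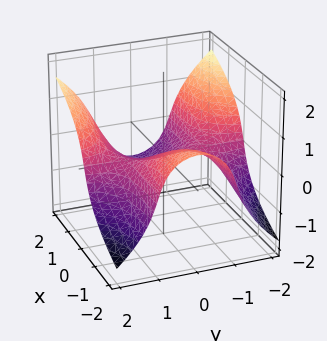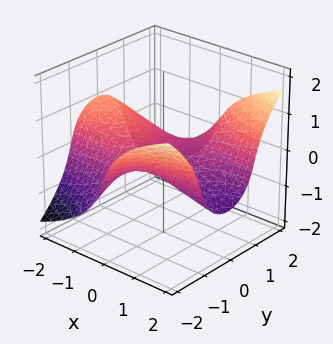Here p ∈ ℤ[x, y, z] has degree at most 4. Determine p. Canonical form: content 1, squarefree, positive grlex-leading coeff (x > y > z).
The degree is 3 — no degree-2 surface has this shape.
Checking where it meets the axes: it meets the z-axis at z = 0 (among the integer gridlines); it crosses the x-axis at the gridline x = 0.
Assembling these constraints gives the stated polynomial. Check: (0, -2, 0) on the y-axis lies on the surface, and p(0, -2, 0) = 0. ✓

2*x*y^2 - 2*z^3 - 2*x - 3*z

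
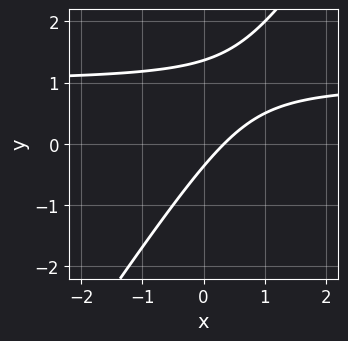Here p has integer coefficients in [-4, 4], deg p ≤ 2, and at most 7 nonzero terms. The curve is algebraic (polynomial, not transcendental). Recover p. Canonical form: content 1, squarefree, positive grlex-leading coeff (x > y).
(a) Degree: no degree-1 curve has this shape, so deg p = 2.
(b) Matching integer coefficients to the picture gives p.

3*x*y - 2*y^2 - 3*x + 2*y + 1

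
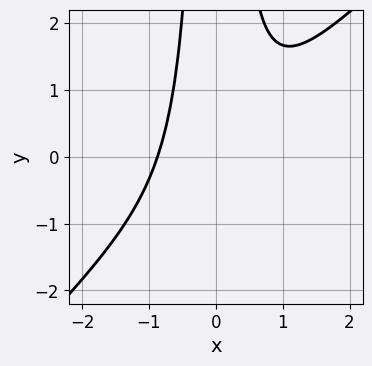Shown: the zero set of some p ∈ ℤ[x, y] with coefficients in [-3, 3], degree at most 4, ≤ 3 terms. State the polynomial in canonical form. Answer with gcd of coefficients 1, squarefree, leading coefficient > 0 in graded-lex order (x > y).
(a) deg p = 3. The shape is more complex than any degree-2 curve.
(b) Checking where it meets the axes: it misses every integer gridline on the y-axis.
(c) Matching integer coefficients to the picture gives p.

3*x^3 - 3*x^2*y + 2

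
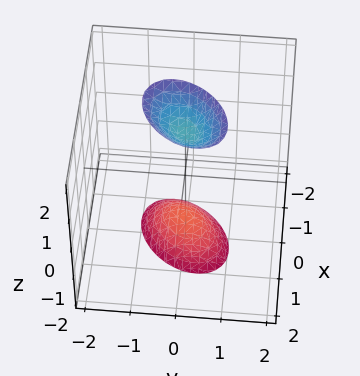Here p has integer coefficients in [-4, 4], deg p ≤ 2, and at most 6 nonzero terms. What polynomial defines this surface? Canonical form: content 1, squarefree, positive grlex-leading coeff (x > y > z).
3*x^2 - 2*x*y + 3*y^2 - z^2 + 2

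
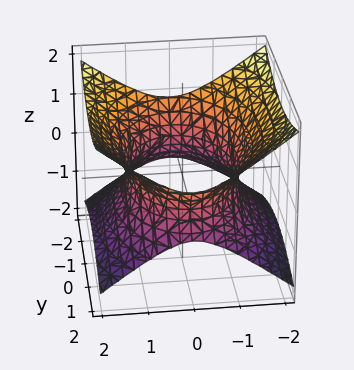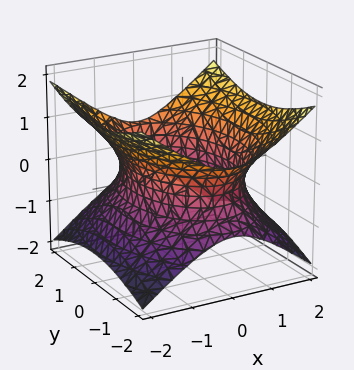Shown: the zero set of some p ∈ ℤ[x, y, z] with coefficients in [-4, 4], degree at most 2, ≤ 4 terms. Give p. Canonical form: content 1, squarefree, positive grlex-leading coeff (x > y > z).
deg p = 2. An hourglass — one-sheet hyperboloid; a quadric.
Symmetries: it's symmetric under y → −y, forcing even powers of y; it's symmetric under z → −z, forcing even powers of z; the x ↦ −x reflection is a symmetry, so x appears only in even powers.
Observable constraints: no z-intercept at any integer in the box.
These observations pin down the coefficients.

2*x^2 + y^2 - 3*z^2 - 3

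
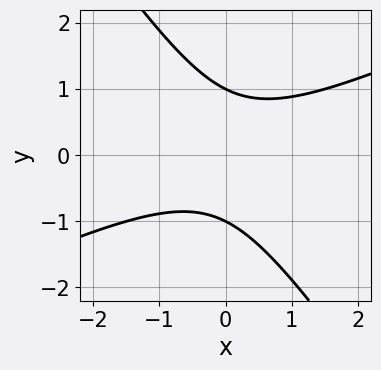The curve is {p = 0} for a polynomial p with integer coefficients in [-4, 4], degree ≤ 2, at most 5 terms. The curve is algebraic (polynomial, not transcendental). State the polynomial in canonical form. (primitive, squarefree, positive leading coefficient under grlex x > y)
2*x^2 - 3*x*y - 3*y^2 + 3

1. Degree: a generic line meets the curve in up to 2 points, so deg p = 2.
2. Reading off the gridlines: among the integer gridlines, it crosses the y-axis at y ∈ {-1, 1}; no x-intercept at any integer in the box.
3. Fitting integer coefficients to these (and the overall shape) gives p.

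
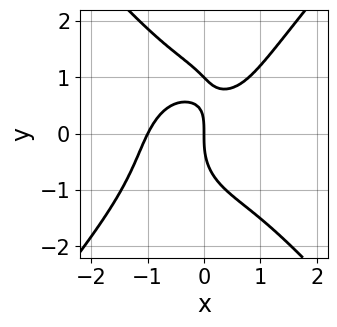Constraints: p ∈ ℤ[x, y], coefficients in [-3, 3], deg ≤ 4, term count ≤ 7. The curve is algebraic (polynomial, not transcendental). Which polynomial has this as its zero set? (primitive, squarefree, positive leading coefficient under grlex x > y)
2*x^4 - y^4 + y^3 - 3*x*y + 2*x

Degree: the shape is more complex than any degree-3 curve, so deg p = 4.
Checking where it meets the axes: among the integer gridlines, it crosses the x-axis at x ∈ {-1, 0}; the y-axis gridline crossings are at y ∈ {0, 1}.
Putting this together gives p.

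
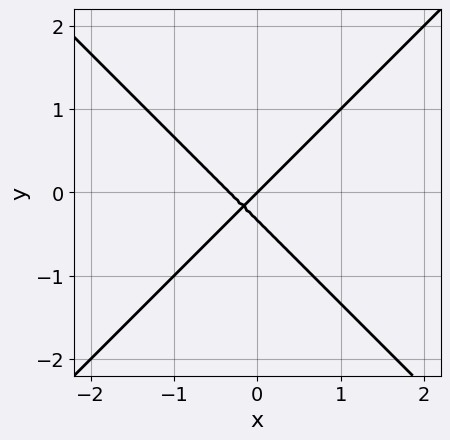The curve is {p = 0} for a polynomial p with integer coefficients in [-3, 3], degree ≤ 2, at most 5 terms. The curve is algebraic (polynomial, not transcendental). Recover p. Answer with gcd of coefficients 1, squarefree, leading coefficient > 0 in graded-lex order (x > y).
1. Degree: the shape is more complex than any degree-1 curve, so deg p = 2.
2. Against the integer gridlines: one x-axis crossing is at x = 0; one y-axis crossing is at y = 0.
3. Assembling these constraints gives the stated polynomial.

3*x^2 - 3*y^2 + x - y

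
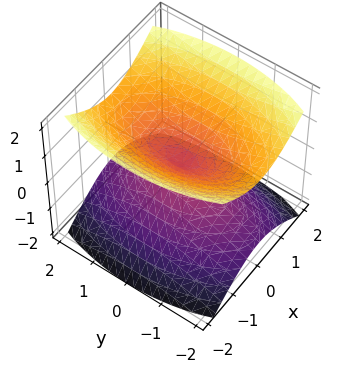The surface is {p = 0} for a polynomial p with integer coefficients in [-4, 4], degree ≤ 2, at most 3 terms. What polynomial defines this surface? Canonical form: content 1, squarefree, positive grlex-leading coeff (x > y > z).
3*x^2 + y^2 - 3*z^2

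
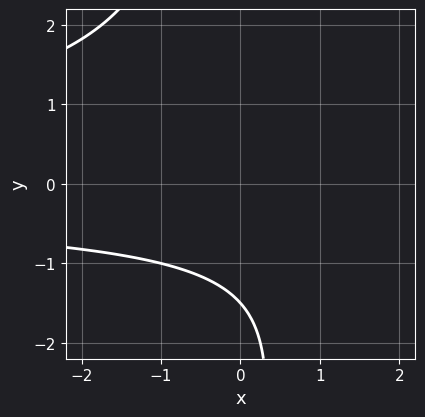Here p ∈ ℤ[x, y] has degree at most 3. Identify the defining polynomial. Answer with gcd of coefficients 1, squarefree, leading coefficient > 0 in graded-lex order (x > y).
x*y^2 + 2*y + 3

First, degree: no degree-2 curve has this shape, so deg p = 3.
Next, reading off the gridlines: no x-intercept at any integer in the box.
Finally, solving for integer coefficients yields p as stated.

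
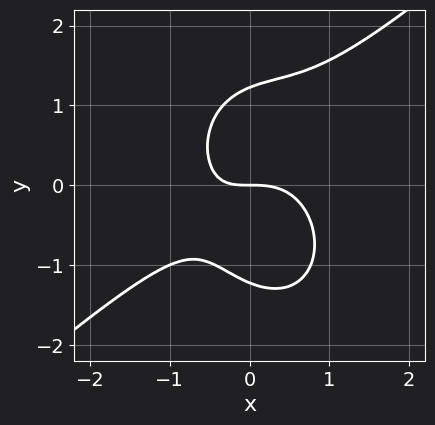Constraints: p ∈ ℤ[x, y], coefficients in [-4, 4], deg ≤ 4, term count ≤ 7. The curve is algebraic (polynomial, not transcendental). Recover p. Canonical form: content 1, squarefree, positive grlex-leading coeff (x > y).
3*x^3 - 2*x^2*y - 2*y^3 + 2*x*y + 3*y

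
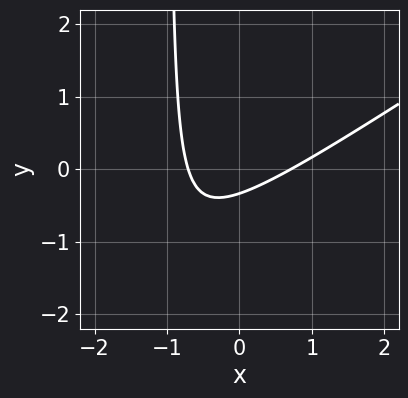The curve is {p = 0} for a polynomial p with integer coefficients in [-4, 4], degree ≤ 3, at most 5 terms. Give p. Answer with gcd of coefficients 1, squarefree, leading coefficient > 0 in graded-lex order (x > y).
Degree: the shape is more complex than any degree-1 curve, so deg p = 2.
Solving for integer coefficients yields p as stated.

2*x^2 - 3*x*y - 3*y - 1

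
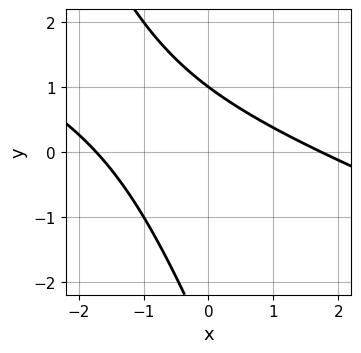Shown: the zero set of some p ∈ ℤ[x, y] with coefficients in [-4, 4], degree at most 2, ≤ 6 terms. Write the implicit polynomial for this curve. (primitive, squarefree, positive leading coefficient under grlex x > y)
1. The degree is 2 — the shape is more complex than any degree-1 curve.
2. Reading off the gridlines: it meets the y-axis at y = 1 (among the integer gridlines).
3. The integer polynomial consistent with all of this is the stated p.

x^2 + 3*x*y + y^2 + 2*y - 3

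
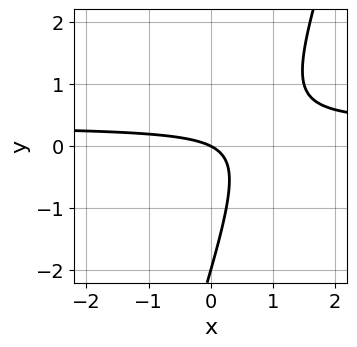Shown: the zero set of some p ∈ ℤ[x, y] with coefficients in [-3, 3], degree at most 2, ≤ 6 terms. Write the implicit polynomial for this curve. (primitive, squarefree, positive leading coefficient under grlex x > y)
(a) Degree: the shape is more complex than any degree-1 curve, so deg p = 2.
(b) From the visible intercepts: among the integer gridlines, it crosses the y-axis at y ∈ {-2, 0}; it meets the x-axis at x = 0 (among the integer gridlines).
(c) These observations pin down the coefficients.

3*x*y - y^2 - x - 2*y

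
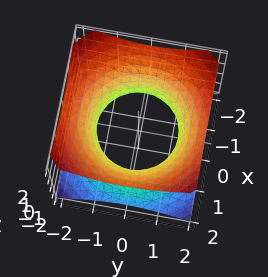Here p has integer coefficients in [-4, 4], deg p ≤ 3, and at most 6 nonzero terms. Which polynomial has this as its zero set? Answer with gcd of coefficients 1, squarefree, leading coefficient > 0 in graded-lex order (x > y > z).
2*x^2 + 2*y^2 - 3*z^2 - 3

(a) deg p = 2. An hourglass — one-sheet hyperboloid; a quadric.
(b) Symmetries: it's symmetric under z → −z, forcing even powers of z; every cross-section ⟂ z is a circle, so x, y appear only via x² + y².
(c) Observable constraints: a circular section at z = -1 has radius between 1 and 2; the surface avoids every integer z-axis point in the box.
(d) Assembling these constraints gives the stated polynomial.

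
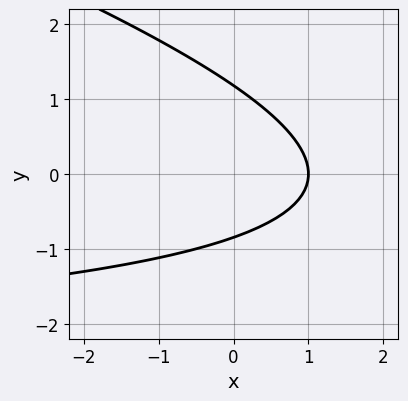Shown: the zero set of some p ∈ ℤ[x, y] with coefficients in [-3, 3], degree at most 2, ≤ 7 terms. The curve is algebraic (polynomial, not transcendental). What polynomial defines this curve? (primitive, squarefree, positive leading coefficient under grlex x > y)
x*y + 3*y^2 + 3*x - y - 3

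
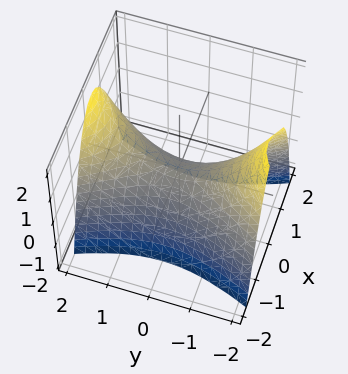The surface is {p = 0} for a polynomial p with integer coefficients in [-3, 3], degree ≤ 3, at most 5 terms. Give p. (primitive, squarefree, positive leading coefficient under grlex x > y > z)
3*x^2 - y^2 + 2*z

(a) deg p = 2. A saddle surface; a quadric.
(b) Symmetries: mirror symmetry x ↦ −x ⇒ only even powers of x; the y ↦ −y reflection is a symmetry, so y appears only in even powers.
(c) Observable constraints: it crosses the y-axis at the gridline y = 0; it meets the x-axis at x = 0 (among the integer gridlines).
(d) Putting this together gives p.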